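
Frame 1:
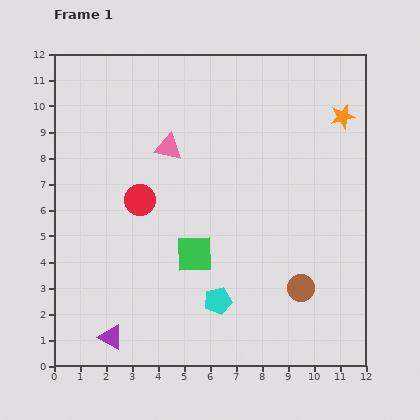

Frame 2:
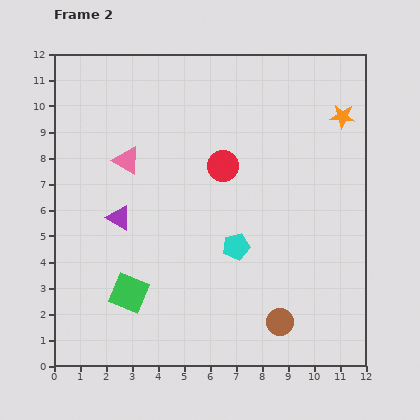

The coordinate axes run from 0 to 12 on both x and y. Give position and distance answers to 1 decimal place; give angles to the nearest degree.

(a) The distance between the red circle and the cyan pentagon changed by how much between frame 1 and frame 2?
-1.8

Distance in frame 1: 4.9. Distance in frame 2: 3.1.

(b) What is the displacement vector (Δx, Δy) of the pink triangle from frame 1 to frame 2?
(-1.6, -0.5)

The pink triangle was at (4.4, 8.4) in frame 1 and (2.8, 7.9) in frame 2.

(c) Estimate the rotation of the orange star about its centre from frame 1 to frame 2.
17° clockwise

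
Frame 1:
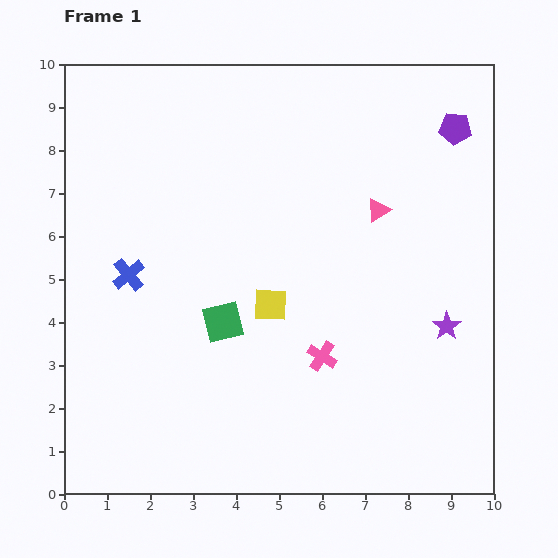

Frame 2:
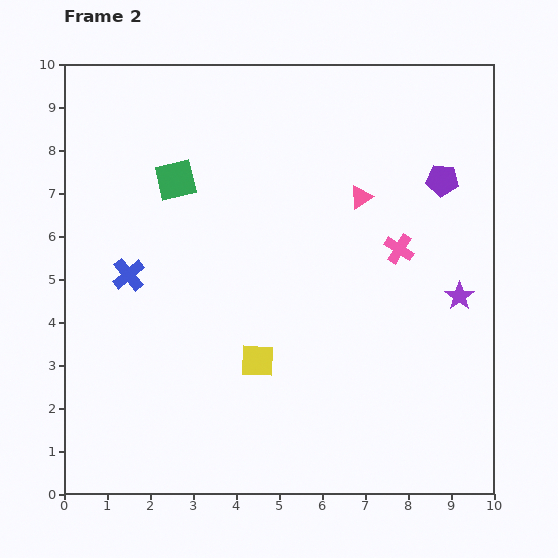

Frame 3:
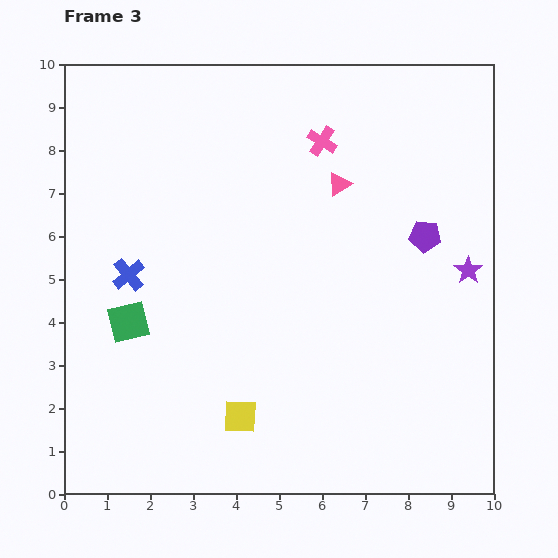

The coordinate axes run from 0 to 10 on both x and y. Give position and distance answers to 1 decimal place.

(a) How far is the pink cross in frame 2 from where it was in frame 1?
3.1

The pink cross moved from (6.0, 3.2) to (7.8, 5.7), a distance of √(1.8² + 2.5²) ≈ 3.1.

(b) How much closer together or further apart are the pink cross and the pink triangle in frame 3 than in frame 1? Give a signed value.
-2.5

Distance in frame 1: 3.6. Distance in frame 3: 1.1.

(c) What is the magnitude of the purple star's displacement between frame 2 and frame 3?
0.6

The purple star moved from (9.2, 4.6) to (9.4, 5.2), a distance of √(0.2² + 0.6²) ≈ 0.6.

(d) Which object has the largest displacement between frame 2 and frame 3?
the green square

(moved 3.5; next 3.1)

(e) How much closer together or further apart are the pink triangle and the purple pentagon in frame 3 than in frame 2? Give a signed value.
+0.4

Distance in frame 2: 1.9. Distance in frame 3: 2.3.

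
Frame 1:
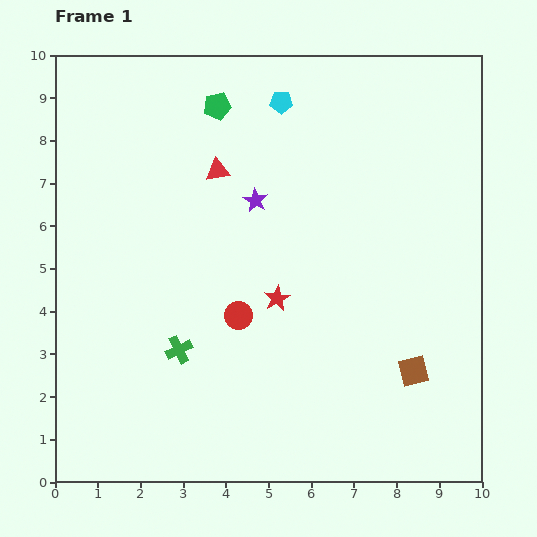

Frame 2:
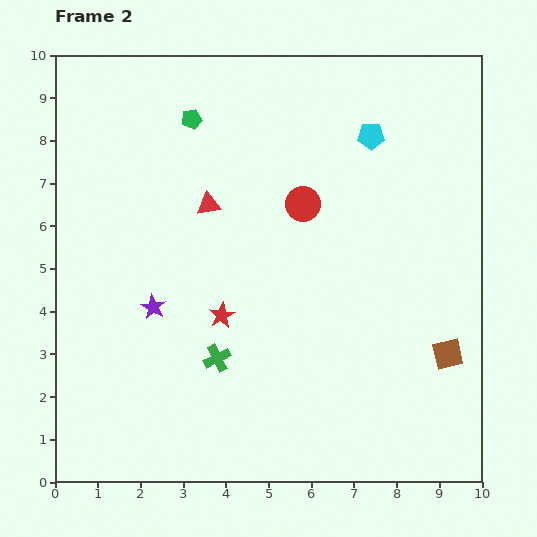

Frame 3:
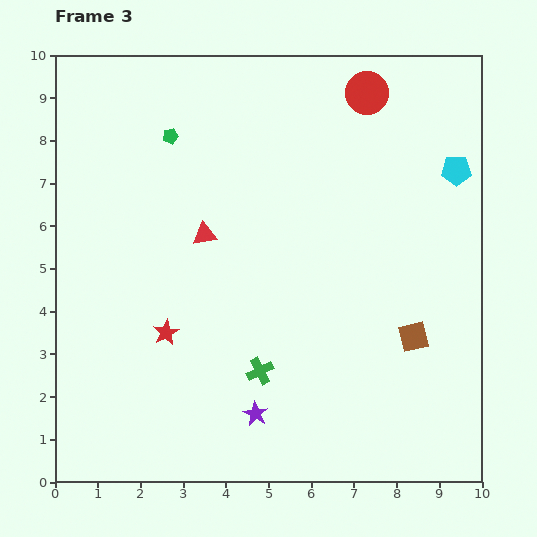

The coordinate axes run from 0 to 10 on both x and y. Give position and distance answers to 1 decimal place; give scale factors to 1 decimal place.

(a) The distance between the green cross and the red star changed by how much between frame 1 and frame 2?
-1.6

Distance in frame 1: 2.6. Distance in frame 2: 1.0.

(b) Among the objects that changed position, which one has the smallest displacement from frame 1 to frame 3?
the brown square

(moved 0.8)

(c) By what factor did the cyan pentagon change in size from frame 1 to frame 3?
1.3×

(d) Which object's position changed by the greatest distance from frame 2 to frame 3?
the purple star

(moved 3.5; next 3.0)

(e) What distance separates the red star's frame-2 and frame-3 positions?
1.4

The red star moved from (3.9, 3.9) to (2.6, 3.5), a distance of √(1.3² + 0.4²) ≈ 1.4.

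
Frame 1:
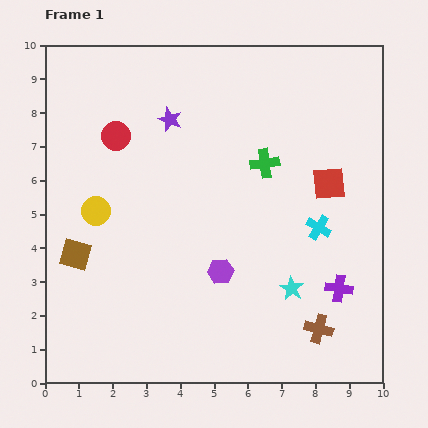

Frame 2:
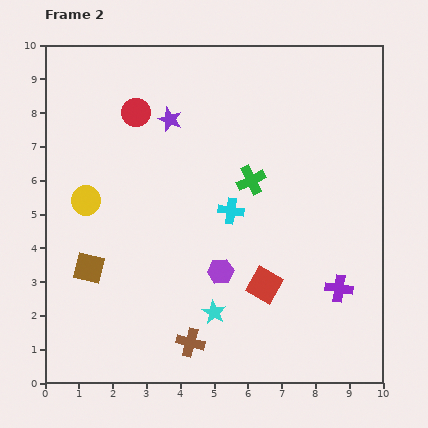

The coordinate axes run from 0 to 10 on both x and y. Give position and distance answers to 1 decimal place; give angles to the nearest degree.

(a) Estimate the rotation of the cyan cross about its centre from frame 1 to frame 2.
23° counter-clockwise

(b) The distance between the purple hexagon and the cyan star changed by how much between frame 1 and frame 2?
-1.0

Distance in frame 1: 2.2. Distance in frame 2: 1.2.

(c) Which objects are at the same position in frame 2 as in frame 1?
the purple hexagon, the purple star, the purple cross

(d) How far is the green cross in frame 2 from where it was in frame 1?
0.6

The green cross moved from (6.5, 6.5) to (6.1, 6.0), a distance of √(0.4² + 0.5²) ≈ 0.6.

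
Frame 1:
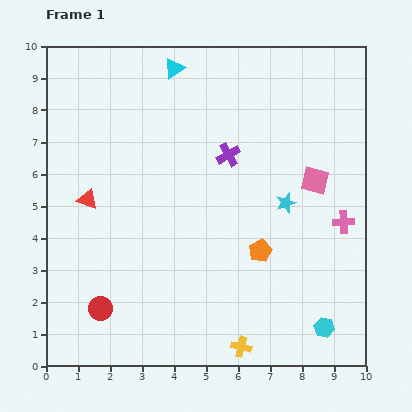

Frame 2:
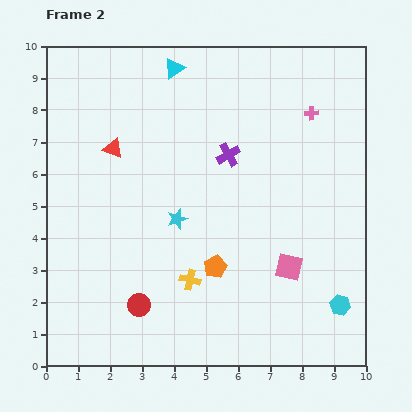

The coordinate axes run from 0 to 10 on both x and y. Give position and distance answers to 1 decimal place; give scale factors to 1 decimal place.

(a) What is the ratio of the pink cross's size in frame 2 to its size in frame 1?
0.6×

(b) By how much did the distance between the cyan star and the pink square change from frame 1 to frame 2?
+2.7

Distance in frame 1: 1.1. Distance in frame 2: 3.8.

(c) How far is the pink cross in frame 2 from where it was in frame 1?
3.5

The pink cross moved from (9.3, 4.5) to (8.3, 7.9), a distance of √(1.0² + 3.4²) ≈ 3.5.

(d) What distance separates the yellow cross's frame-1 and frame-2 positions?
2.6

The yellow cross moved from (6.1, 0.6) to (4.5, 2.7), a distance of √(1.6² + 2.1²) ≈ 2.6.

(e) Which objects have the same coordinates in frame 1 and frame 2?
the purple cross, the cyan triangle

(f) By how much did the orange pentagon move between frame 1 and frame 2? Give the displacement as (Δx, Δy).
(-1.4, -0.5)

The orange pentagon was at (6.7, 3.6) in frame 1 and (5.3, 3.1) in frame 2.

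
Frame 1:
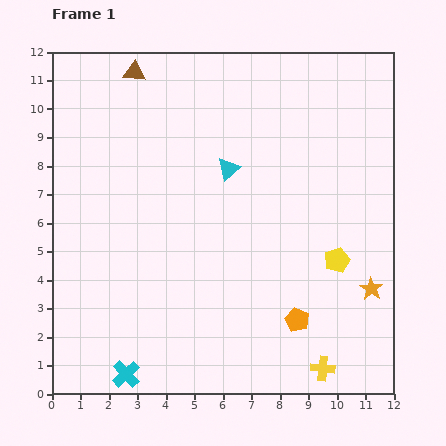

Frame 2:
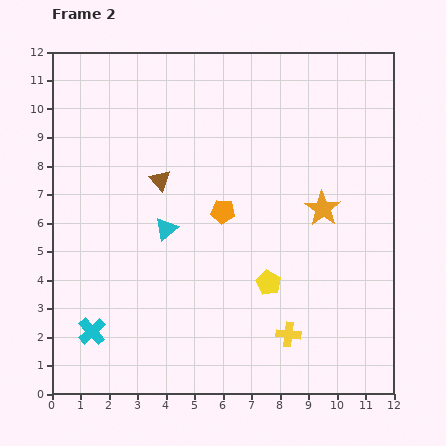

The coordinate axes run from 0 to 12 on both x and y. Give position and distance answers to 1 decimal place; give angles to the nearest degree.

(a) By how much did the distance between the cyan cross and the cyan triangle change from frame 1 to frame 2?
-3.6

Distance in frame 1: 8.0. Distance in frame 2: 4.4.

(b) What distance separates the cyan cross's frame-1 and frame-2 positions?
1.9

The cyan cross moved from (2.6, 0.7) to (1.4, 2.2), a distance of √(1.2² + 1.5²) ≈ 1.9.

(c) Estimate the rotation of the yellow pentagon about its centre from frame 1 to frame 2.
21° counter-clockwise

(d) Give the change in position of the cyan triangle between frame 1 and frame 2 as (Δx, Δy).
(-2.2, -2.1)

The cyan triangle was at (6.2, 7.9) in frame 1 and (4.0, 5.8) in frame 2.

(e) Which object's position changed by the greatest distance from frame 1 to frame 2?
the orange pentagon

(moved 4.6; next 3.9)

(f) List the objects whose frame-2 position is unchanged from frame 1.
none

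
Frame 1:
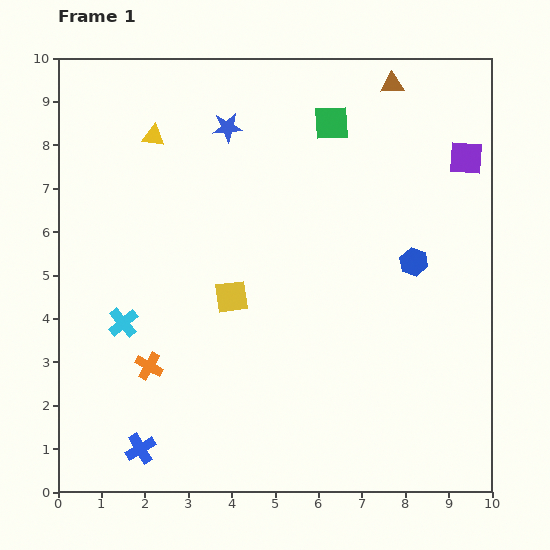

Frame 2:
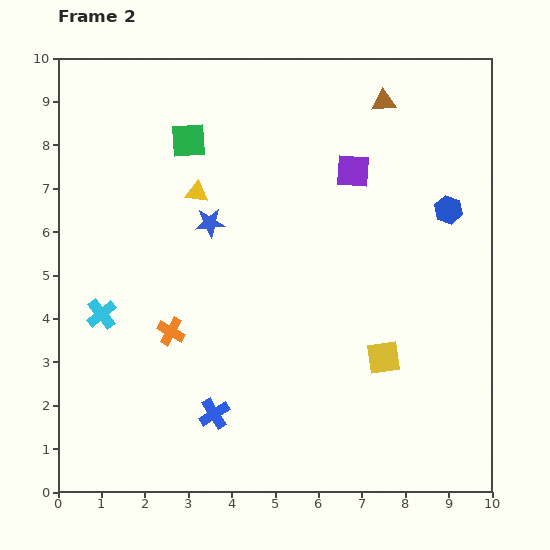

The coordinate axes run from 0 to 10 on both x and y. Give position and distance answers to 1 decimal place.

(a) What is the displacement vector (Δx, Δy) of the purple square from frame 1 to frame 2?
(-2.6, -0.3)

The purple square was at (9.4, 7.7) in frame 1 and (6.8, 7.4) in frame 2.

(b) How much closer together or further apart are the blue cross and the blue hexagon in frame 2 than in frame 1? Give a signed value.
-0.4

Distance in frame 1: 7.6. Distance in frame 2: 7.2.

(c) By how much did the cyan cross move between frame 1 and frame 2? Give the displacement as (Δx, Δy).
(-0.5, 0.2)

The cyan cross was at (1.5, 3.9) in frame 1 and (1.0, 4.1) in frame 2.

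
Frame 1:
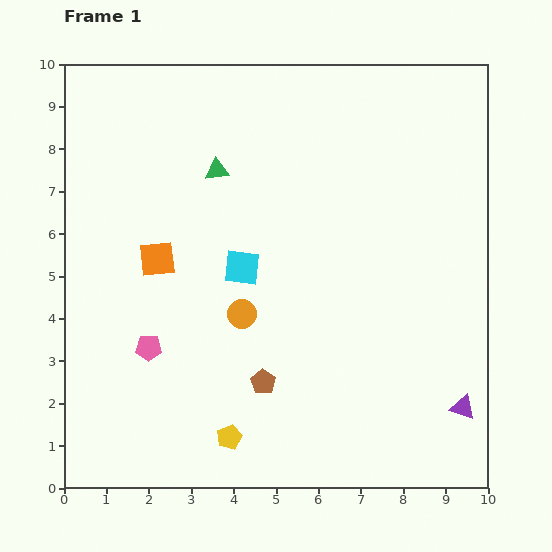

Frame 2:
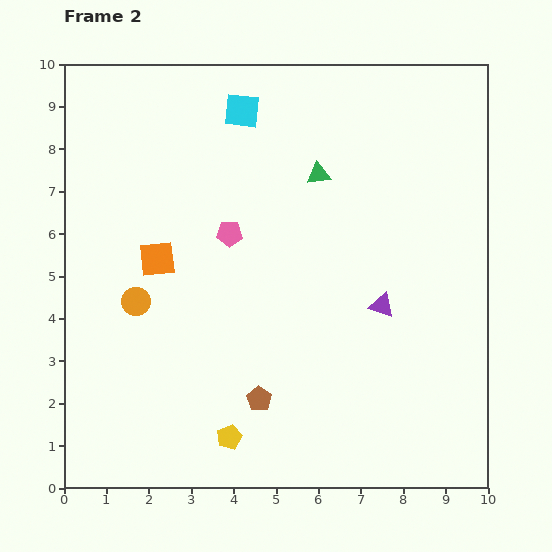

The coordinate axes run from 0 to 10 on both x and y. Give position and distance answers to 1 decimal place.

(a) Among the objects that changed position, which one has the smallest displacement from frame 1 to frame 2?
the brown pentagon

(moved 0.4)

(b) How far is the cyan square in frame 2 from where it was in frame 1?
3.7

The cyan square moved from (4.2, 5.2) to (4.2, 8.9), a distance of √(0.0² + 3.7²) ≈ 3.7.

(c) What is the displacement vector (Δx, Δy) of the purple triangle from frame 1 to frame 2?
(-1.9, 2.4)

The purple triangle was at (9.4, 1.9) in frame 1 and (7.5, 4.3) in frame 2.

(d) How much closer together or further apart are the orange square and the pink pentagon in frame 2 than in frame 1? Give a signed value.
-0.3

Distance in frame 1: 2.1. Distance in frame 2: 1.8.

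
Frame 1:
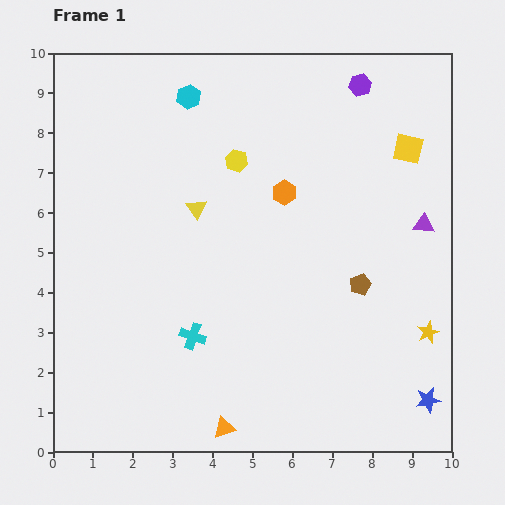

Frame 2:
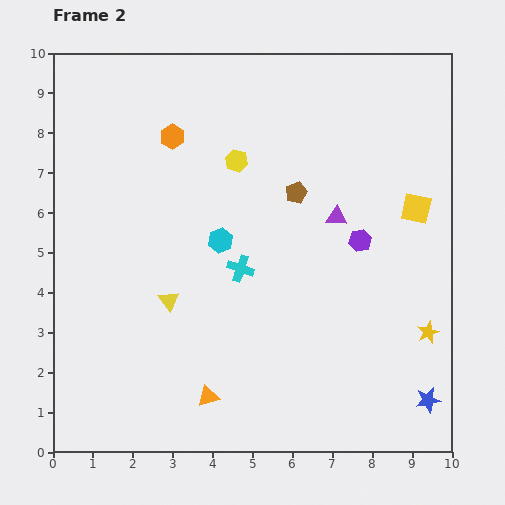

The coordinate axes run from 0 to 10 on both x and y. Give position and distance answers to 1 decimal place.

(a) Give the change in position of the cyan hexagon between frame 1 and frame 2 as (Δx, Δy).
(0.8, -3.6)

The cyan hexagon was at (3.4, 8.9) in frame 1 and (4.2, 5.3) in frame 2.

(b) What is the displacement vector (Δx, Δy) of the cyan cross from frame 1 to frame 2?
(1.2, 1.7)

The cyan cross was at (3.5, 2.9) in frame 1 and (4.7, 4.6) in frame 2.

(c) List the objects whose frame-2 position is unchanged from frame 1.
the yellow star, the yellow hexagon, the blue star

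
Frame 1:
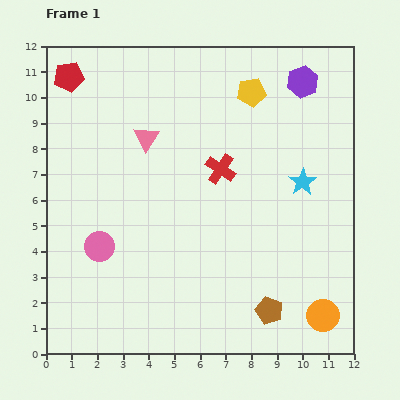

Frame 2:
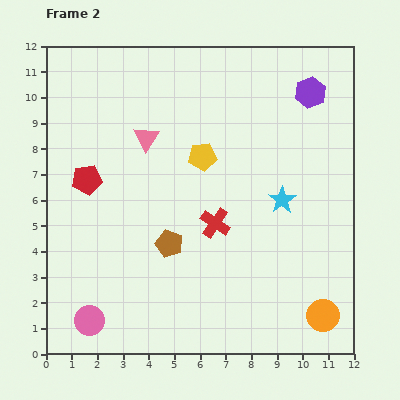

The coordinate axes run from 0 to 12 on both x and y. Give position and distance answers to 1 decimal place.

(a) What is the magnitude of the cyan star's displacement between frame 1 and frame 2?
1.1

The cyan star moved from (10.0, 6.7) to (9.2, 6.0), a distance of √(0.8² + 0.7²) ≈ 1.1.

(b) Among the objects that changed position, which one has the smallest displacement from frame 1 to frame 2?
the purple hexagon

(moved 0.5)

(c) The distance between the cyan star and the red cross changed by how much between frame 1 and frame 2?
-0.4

Distance in frame 1: 3.2. Distance in frame 2: 2.8.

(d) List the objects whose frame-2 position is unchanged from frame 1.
the orange circle, the pink triangle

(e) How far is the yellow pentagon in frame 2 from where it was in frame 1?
3.1

The yellow pentagon moved from (8.0, 10.2) to (6.1, 7.7), a distance of √(1.9² + 2.5²) ≈ 3.1.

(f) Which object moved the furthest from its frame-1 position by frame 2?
the brown pentagon

(moved 4.7; next 4.1)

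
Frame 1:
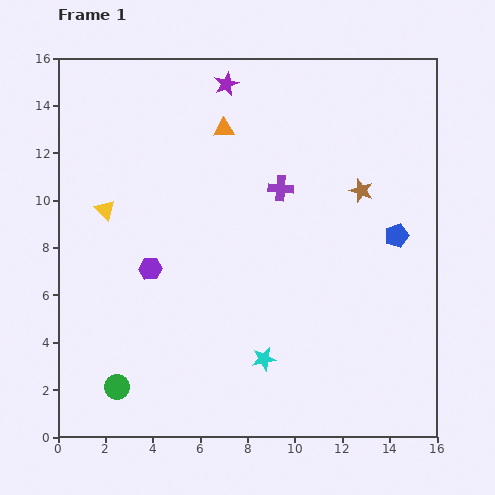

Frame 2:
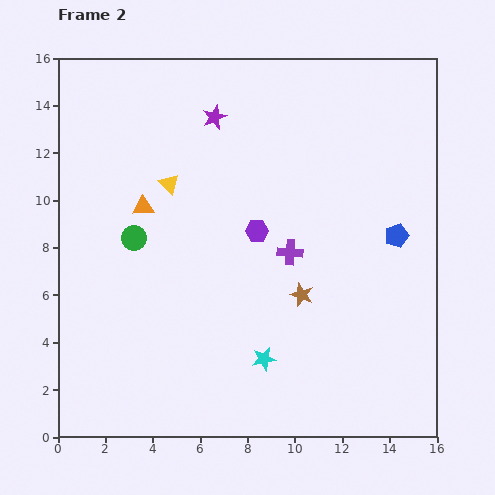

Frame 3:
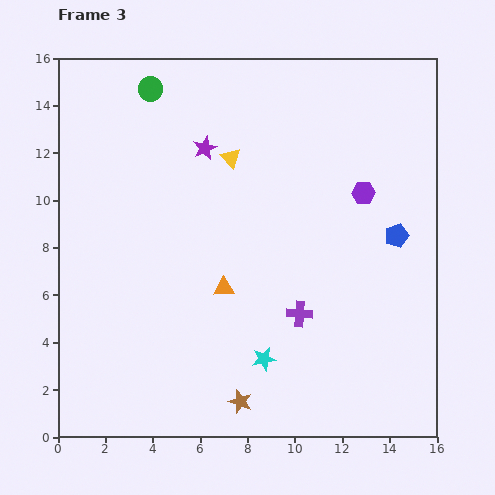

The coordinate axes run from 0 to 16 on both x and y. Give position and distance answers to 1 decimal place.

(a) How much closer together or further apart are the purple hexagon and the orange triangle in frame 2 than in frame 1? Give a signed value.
-1.8

Distance in frame 1: 6.7. Distance in frame 2: 4.9.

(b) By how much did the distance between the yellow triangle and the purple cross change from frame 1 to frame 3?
-0.3

Distance in frame 1: 7.5. Distance in frame 3: 7.2.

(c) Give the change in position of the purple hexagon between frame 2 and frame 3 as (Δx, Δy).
(4.5, 1.6)

The purple hexagon was at (8.4, 8.7) in frame 2 and (12.9, 10.3) in frame 3.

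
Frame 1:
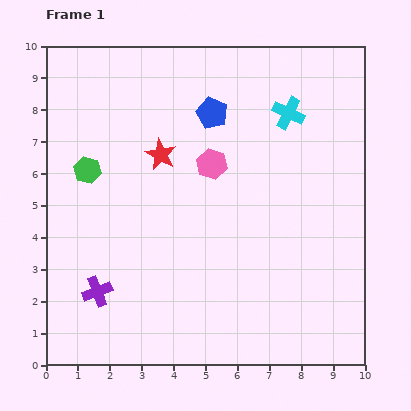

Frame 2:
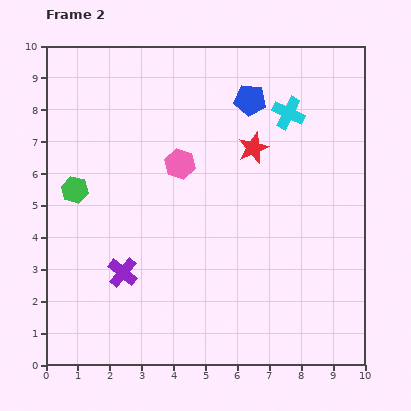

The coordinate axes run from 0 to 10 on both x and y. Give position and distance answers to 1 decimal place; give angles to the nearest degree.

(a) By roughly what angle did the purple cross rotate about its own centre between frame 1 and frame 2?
28° counter-clockwise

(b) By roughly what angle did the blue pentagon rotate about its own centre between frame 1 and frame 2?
17° counter-clockwise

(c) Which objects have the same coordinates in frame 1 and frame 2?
the cyan cross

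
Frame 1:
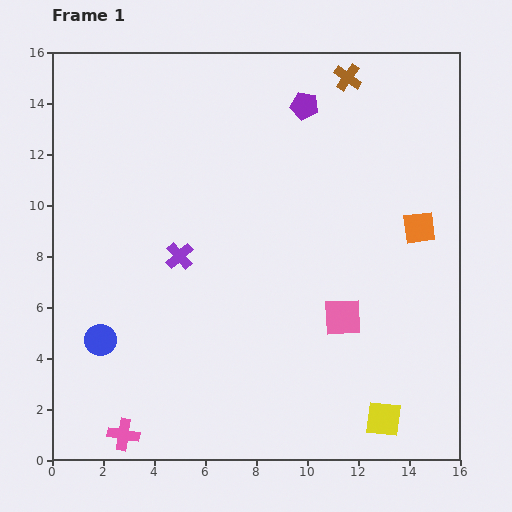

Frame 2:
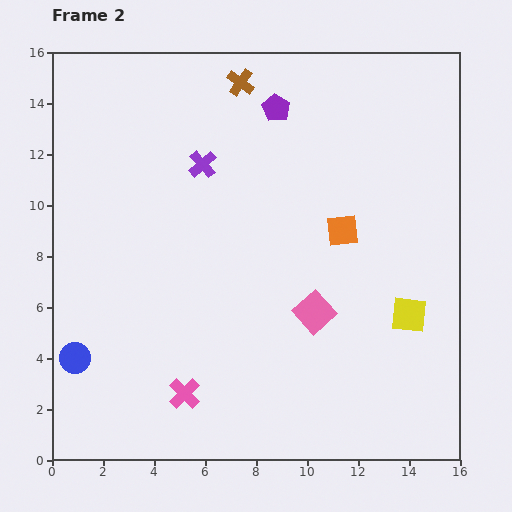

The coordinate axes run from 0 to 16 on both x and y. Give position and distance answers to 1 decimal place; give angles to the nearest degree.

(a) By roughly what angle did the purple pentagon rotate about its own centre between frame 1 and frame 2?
19° clockwise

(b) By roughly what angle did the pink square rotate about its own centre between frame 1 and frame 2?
40° counter-clockwise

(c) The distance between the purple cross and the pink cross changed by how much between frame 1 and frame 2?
+1.7

Distance in frame 1: 7.3. Distance in frame 2: 9.0.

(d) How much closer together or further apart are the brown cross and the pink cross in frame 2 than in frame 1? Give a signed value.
-4.1

Distance in frame 1: 16.5. Distance in frame 2: 12.4.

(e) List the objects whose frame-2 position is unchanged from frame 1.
none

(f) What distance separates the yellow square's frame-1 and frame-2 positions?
4.2

The yellow square moved from (13.0, 1.6) to (14.0, 5.7), a distance of √(1.0² + 4.1²) ≈ 4.2.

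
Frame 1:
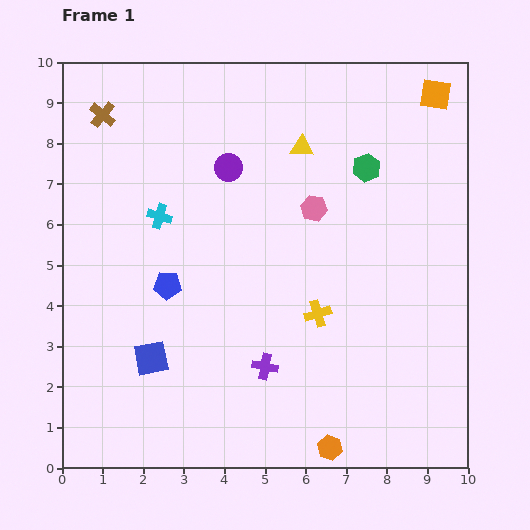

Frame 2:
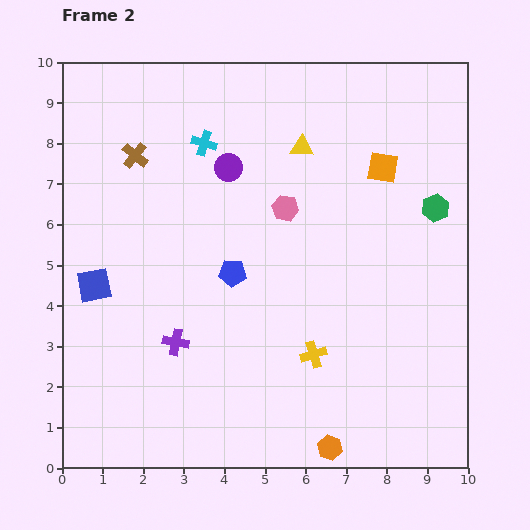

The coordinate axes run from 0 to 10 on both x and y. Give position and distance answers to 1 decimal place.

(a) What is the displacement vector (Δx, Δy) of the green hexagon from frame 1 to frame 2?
(1.7, -1.0)

The green hexagon was at (7.5, 7.4) in frame 1 and (9.2, 6.4) in frame 2.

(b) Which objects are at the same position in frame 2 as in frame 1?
the orange hexagon, the yellow triangle, the purple circle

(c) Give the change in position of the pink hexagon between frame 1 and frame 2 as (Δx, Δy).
(-0.7, 0.0)

The pink hexagon was at (6.2, 6.4) in frame 1 and (5.5, 6.4) in frame 2.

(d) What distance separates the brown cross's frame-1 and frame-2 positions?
1.3

The brown cross moved from (1.0, 8.7) to (1.8, 7.7), a distance of √(0.8² + 1.0²) ≈ 1.3.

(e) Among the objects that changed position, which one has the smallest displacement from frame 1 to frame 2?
the pink hexagon

(moved 0.7)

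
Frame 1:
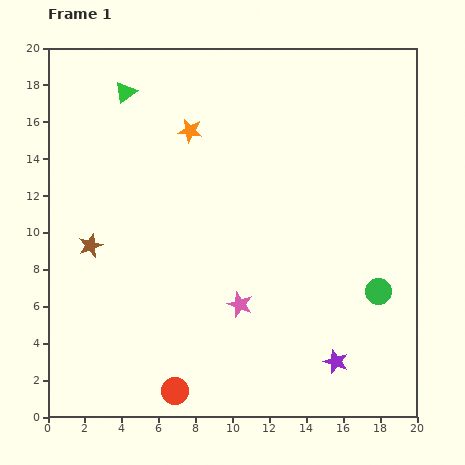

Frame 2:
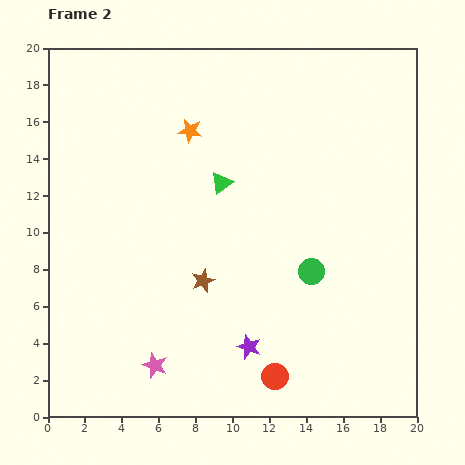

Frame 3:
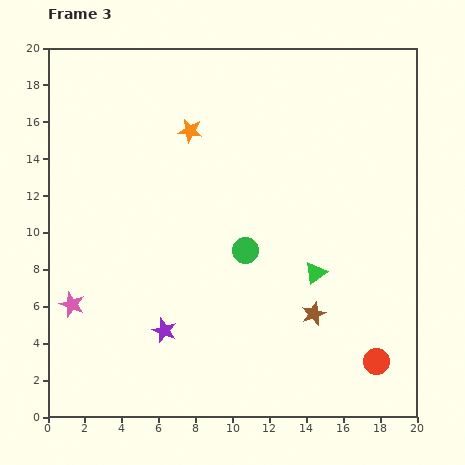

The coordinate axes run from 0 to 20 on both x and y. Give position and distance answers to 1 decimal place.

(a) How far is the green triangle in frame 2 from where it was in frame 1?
7.1

The green triangle moved from (4.2, 17.6) to (9.4, 12.7), a distance of √(5.2² + 4.9²) ≈ 7.1.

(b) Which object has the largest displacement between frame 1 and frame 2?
the green triangle

(moved 7.1; next 6.4)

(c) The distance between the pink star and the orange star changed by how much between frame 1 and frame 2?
+3.0

Distance in frame 1: 9.8. Distance in frame 2: 12.8.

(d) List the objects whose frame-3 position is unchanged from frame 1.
the orange star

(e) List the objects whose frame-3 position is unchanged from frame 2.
the orange star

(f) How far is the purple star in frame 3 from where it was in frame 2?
4.7

The purple star moved from (10.9, 3.8) to (6.3, 4.7), a distance of √(4.6² + 0.9²) ≈ 4.7.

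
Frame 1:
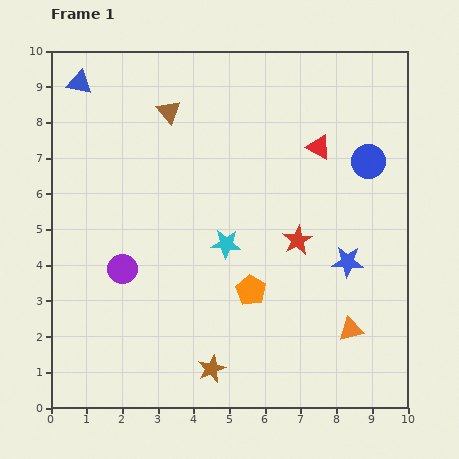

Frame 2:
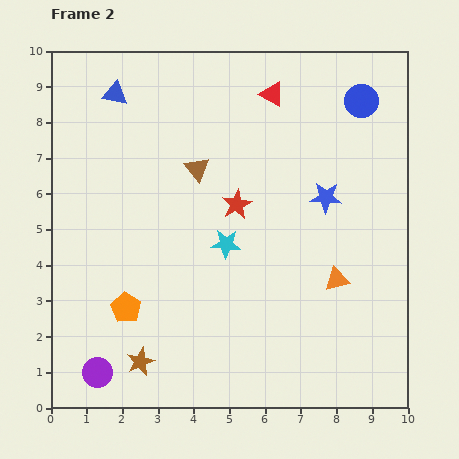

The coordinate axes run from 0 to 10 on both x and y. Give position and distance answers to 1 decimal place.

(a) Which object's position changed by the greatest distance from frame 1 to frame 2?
the orange pentagon

(moved 3.5; next 3.0)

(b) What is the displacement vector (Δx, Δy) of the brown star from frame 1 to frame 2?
(-2.0, 0.2)

The brown star was at (4.5, 1.1) in frame 1 and (2.5, 1.3) in frame 2.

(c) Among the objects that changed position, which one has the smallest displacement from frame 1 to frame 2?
the blue triangle

(moved 1.0)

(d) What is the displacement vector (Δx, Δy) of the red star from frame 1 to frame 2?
(-1.7, 1.0)

The red star was at (6.9, 4.7) in frame 1 and (5.2, 5.7) in frame 2.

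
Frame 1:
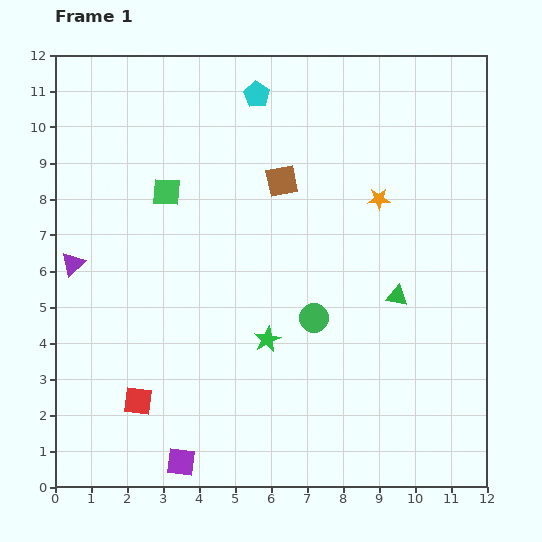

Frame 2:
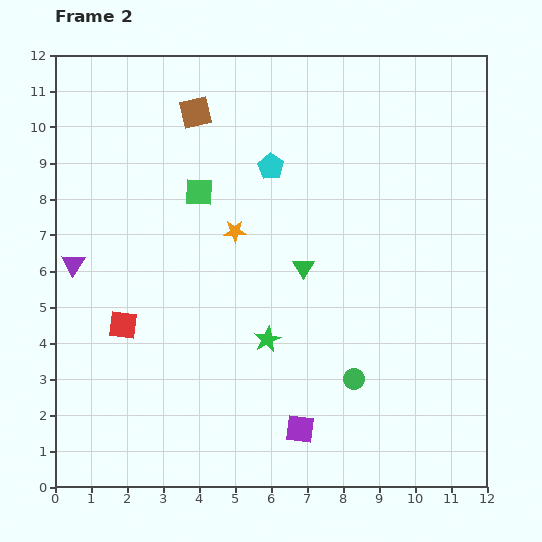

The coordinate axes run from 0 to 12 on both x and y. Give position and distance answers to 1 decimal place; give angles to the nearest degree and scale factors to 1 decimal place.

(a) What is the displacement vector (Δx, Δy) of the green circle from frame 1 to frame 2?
(1.1, -1.7)

The green circle was at (7.2, 4.7) in frame 1 and (8.3, 3.0) in frame 2.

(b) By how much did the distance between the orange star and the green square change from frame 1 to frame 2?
-4.4

Distance in frame 1: 5.9. Distance in frame 2: 1.5.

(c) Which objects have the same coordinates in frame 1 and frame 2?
the purple triangle, the green star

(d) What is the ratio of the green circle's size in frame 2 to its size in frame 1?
0.7×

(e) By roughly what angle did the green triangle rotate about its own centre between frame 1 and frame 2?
49° clockwise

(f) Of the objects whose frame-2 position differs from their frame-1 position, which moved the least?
the green square

(moved 0.9)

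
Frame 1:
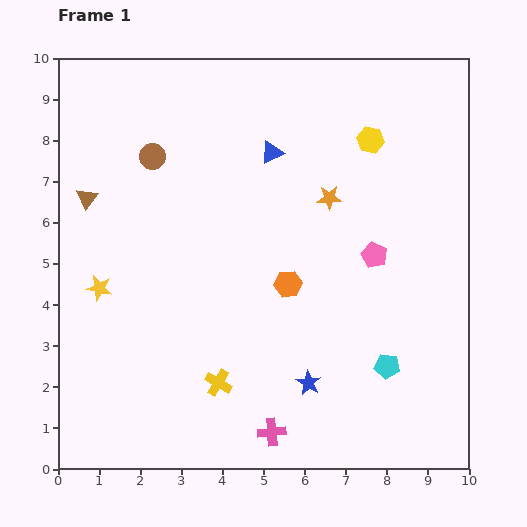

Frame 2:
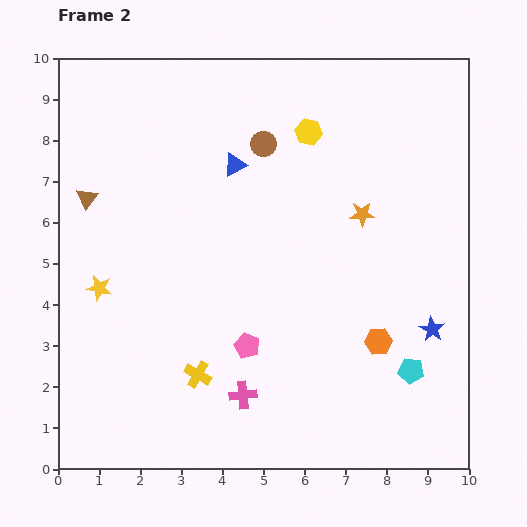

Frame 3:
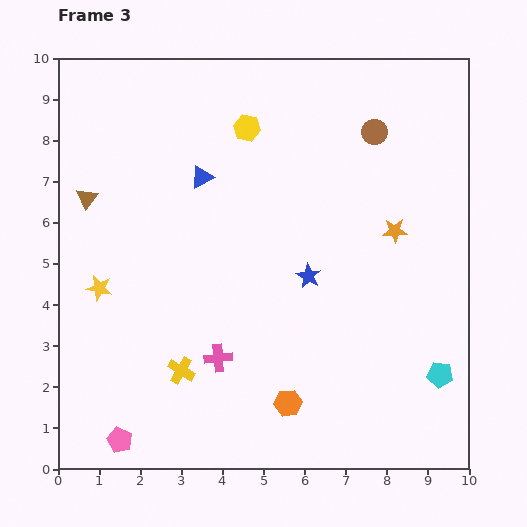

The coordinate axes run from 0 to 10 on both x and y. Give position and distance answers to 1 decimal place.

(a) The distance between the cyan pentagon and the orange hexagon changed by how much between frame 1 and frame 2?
-2.0

Distance in frame 1: 3.1. Distance in frame 2: 1.1.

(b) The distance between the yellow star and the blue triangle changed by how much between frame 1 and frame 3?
-1.6

Distance in frame 1: 5.3. Distance in frame 3: 3.7.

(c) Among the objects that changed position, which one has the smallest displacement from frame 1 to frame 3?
the yellow cross

(moved 0.9)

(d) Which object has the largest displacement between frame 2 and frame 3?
the pink pentagon

(moved 3.9; next 3.3)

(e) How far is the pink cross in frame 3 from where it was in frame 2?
1.1

The pink cross moved from (4.5, 1.8) to (3.9, 2.7), a distance of √(0.6² + 0.9²) ≈ 1.1.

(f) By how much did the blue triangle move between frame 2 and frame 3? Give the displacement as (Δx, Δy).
(-0.8, -0.3)

The blue triangle was at (4.3, 7.4) in frame 2 and (3.5, 7.1) in frame 3.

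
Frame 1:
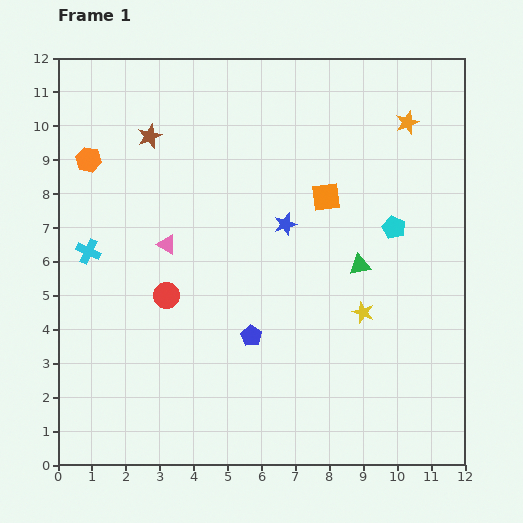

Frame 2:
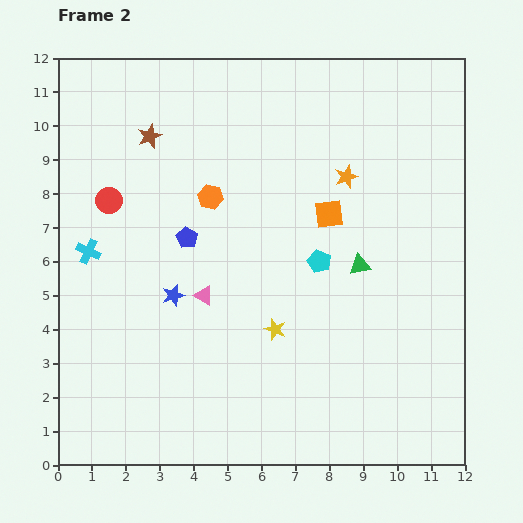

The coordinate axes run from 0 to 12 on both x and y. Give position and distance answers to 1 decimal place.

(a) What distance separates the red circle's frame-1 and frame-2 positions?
3.3

The red circle moved from (3.2, 5.0) to (1.5, 7.8), a distance of √(1.7² + 2.8²) ≈ 3.3.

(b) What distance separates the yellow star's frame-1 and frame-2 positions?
2.6

The yellow star moved from (9.0, 4.5) to (6.4, 4.0), a distance of √(2.6² + 0.5²) ≈ 2.6.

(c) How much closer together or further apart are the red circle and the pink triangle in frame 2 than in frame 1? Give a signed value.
+2.5

Distance in frame 1: 1.5. Distance in frame 2: 4.0.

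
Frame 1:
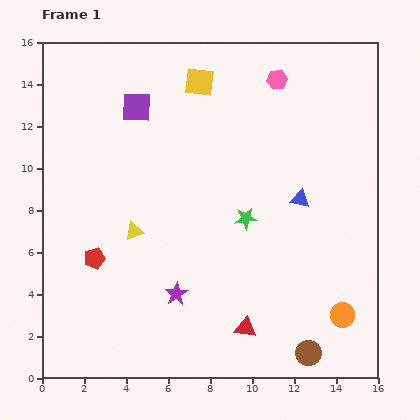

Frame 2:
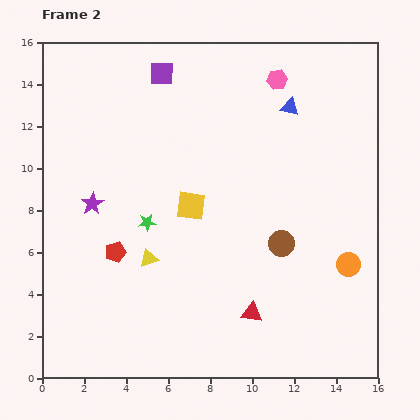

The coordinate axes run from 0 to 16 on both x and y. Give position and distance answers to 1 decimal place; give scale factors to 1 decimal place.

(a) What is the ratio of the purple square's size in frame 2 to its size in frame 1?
0.8×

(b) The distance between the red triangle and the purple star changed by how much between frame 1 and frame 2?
+5.5

Distance in frame 1: 3.7. Distance in frame 2: 9.2.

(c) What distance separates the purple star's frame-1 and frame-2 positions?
5.9

The purple star moved from (6.4, 4.0) to (2.4, 8.3), a distance of √(4.0² + 4.3²) ≈ 5.9.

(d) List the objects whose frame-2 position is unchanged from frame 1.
the pink hexagon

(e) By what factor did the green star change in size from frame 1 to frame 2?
0.8×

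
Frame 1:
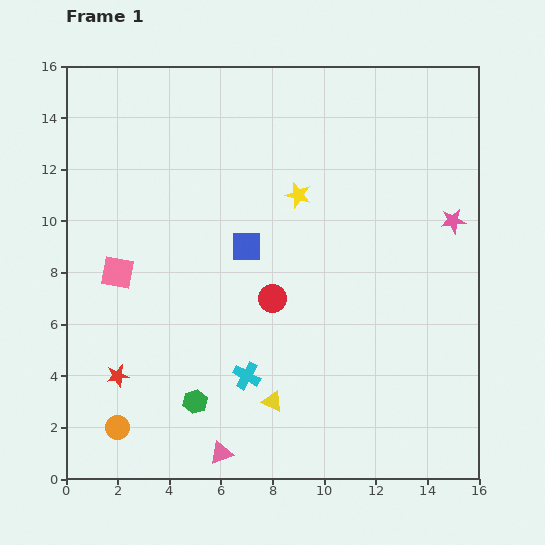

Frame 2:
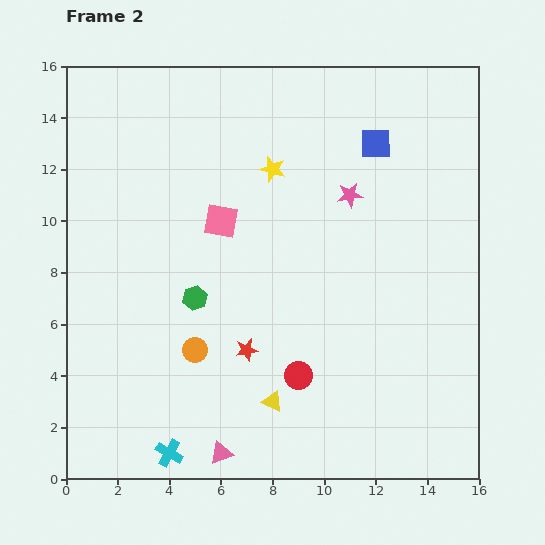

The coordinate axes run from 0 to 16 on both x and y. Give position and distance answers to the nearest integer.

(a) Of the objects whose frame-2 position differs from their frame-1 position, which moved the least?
the yellow star

(moved 1)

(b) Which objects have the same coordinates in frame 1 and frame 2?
the pink triangle, the yellow triangle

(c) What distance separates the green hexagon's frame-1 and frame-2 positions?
4

The green hexagon moved from (5, 3) to (5, 7), a distance of √(0² + 4²) ≈ 4.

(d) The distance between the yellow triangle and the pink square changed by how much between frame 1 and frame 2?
-1

Distance in frame 1: 8. Distance in frame 2: 7.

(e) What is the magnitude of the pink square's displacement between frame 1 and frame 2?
4

The pink square moved from (2, 8) to (6, 10), a distance of √(4² + 2²) ≈ 4.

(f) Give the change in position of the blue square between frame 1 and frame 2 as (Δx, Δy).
(5, 4)

The blue square was at (7, 9) in frame 1 and (12, 13) in frame 2.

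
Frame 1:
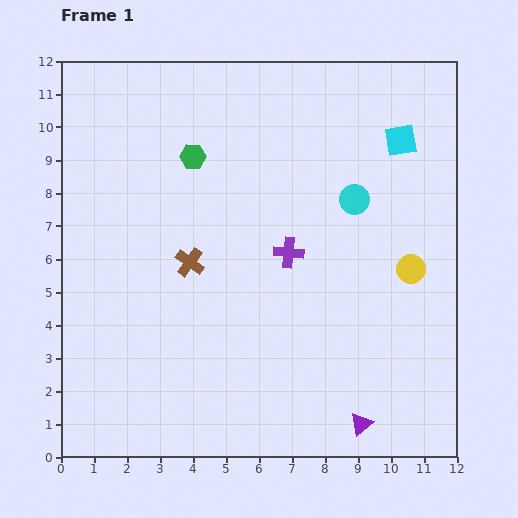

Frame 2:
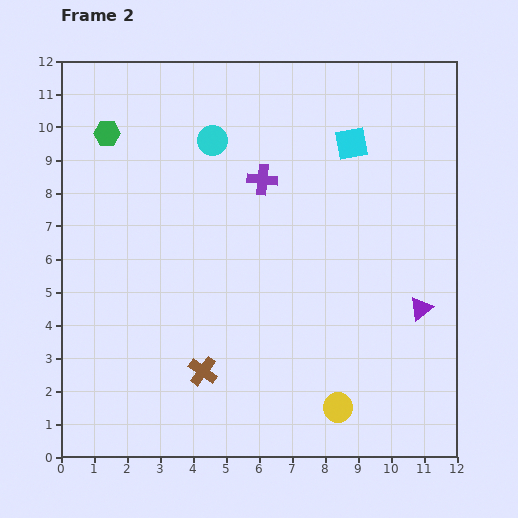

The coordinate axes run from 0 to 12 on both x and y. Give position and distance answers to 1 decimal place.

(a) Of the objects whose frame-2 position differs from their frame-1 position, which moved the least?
the cyan square

(moved 1.5)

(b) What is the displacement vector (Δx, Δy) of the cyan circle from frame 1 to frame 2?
(-4.3, 1.8)

The cyan circle was at (8.9, 7.8) in frame 1 and (4.6, 9.6) in frame 2.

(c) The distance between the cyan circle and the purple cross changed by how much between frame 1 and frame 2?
-0.7

Distance in frame 1: 2.6. Distance in frame 2: 1.9.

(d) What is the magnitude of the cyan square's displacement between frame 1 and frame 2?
1.5

The cyan square moved from (10.3, 9.6) to (8.8, 9.5), a distance of √(1.5² + 0.1²) ≈ 1.5.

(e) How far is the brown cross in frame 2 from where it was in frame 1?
3.3

The brown cross moved from (3.9, 5.9) to (4.3, 2.6), a distance of √(0.4² + 3.3²) ≈ 3.3.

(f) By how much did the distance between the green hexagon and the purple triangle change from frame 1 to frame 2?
+1.3

Distance in frame 1: 9.6. Distance in frame 2: 10.9.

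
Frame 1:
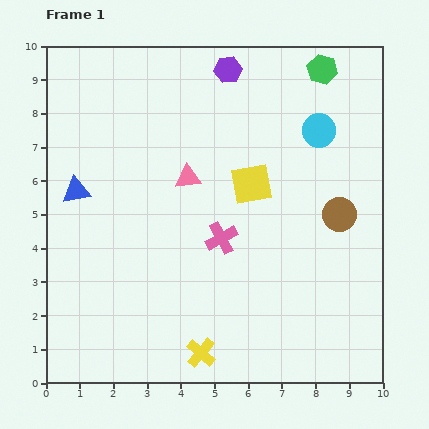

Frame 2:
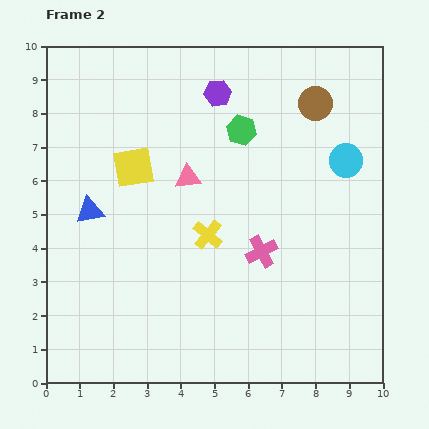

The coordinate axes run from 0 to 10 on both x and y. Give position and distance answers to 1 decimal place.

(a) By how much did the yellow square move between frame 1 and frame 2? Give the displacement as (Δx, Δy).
(-3.5, 0.5)

The yellow square was at (6.1, 5.9) in frame 1 and (2.6, 6.4) in frame 2.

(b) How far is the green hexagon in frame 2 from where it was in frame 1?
3.0

The green hexagon moved from (8.2, 9.3) to (5.8, 7.5), a distance of √(2.4² + 1.8²) ≈ 3.0.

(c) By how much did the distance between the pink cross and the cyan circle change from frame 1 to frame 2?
-0.6

Distance in frame 1: 4.3. Distance in frame 2: 3.7.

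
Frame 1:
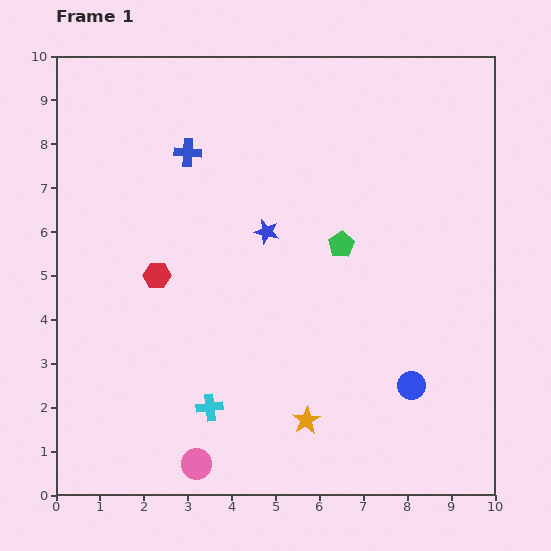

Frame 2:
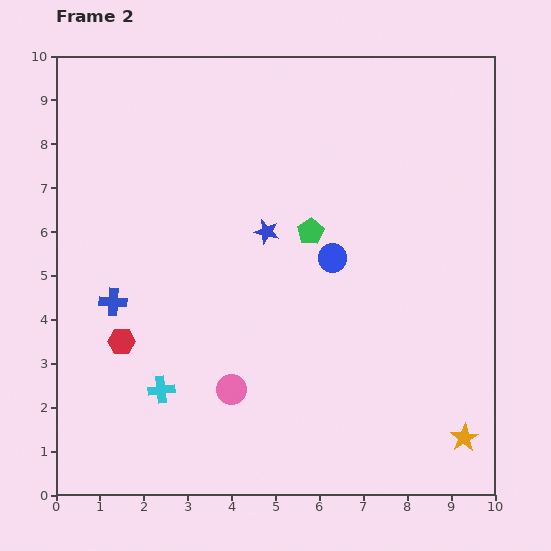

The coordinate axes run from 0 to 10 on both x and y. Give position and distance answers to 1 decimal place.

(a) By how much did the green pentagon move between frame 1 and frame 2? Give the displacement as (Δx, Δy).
(-0.7, 0.3)

The green pentagon was at (6.5, 5.7) in frame 1 and (5.8, 6.0) in frame 2.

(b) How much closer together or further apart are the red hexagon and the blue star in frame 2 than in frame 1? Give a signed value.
+1.4

Distance in frame 1: 2.7. Distance in frame 2: 4.1.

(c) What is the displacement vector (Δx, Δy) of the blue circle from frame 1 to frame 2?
(-1.8, 2.9)

The blue circle was at (8.1, 2.5) in frame 1 and (6.3, 5.4) in frame 2.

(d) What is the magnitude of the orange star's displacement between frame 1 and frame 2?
3.6

The orange star moved from (5.7, 1.7) to (9.3, 1.3), a distance of √(3.6² + 0.4²) ≈ 3.6.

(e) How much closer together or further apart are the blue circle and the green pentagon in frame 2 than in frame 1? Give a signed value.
-2.8

Distance in frame 1: 3.6. Distance in frame 2: 0.8.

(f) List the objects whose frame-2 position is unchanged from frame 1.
the blue star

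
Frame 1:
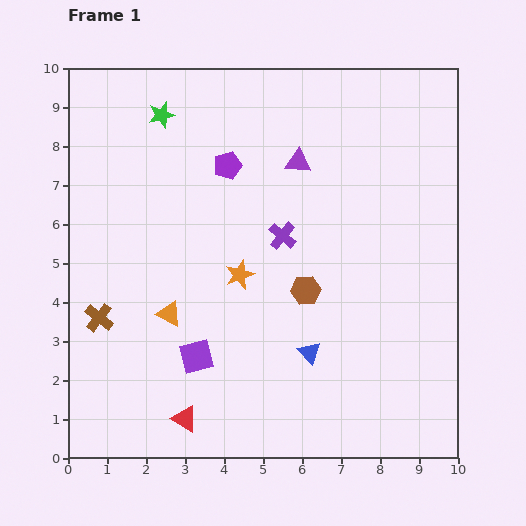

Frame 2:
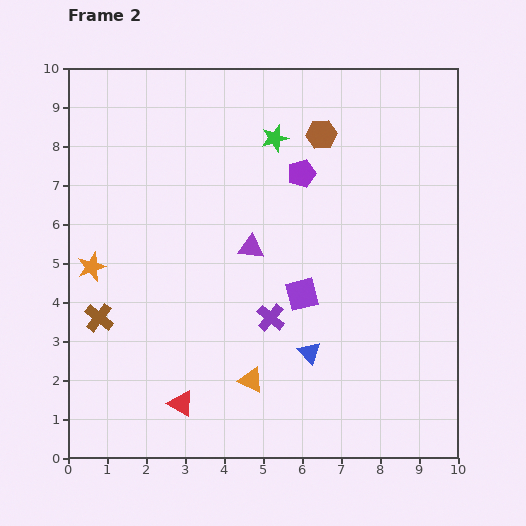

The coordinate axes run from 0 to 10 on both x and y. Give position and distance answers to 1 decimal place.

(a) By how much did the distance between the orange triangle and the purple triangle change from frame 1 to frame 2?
-1.7

Distance in frame 1: 5.1. Distance in frame 2: 3.4.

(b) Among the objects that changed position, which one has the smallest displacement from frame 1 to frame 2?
the red triangle

(moved 0.4)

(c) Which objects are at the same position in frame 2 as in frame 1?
the brown cross, the blue triangle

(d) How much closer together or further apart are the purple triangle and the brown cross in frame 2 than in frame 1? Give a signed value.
-2.2

Distance in frame 1: 6.5. Distance in frame 2: 4.3.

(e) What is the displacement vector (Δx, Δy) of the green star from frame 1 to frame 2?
(2.9, -0.6)

The green star was at (2.4, 8.8) in frame 1 and (5.3, 8.2) in frame 2.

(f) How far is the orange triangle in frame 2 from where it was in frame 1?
2.7

The orange triangle moved from (2.6, 3.7) to (4.7, 2.0), a distance of √(2.1² + 1.7²) ≈ 2.7.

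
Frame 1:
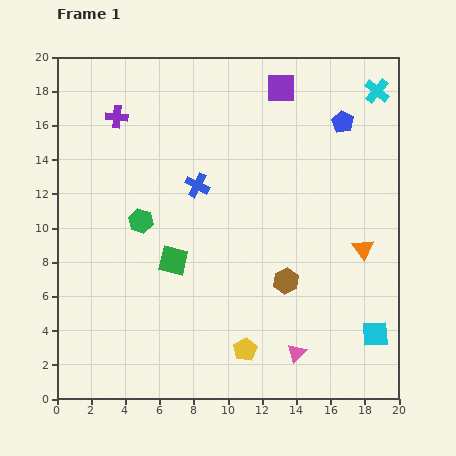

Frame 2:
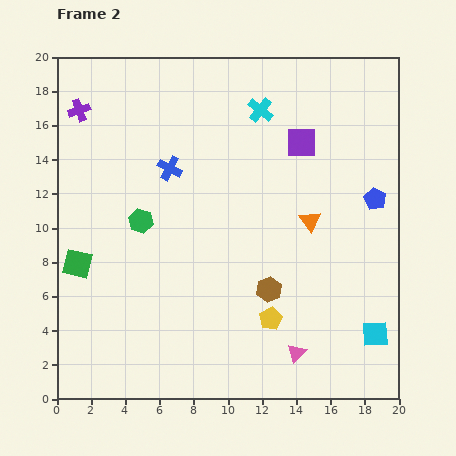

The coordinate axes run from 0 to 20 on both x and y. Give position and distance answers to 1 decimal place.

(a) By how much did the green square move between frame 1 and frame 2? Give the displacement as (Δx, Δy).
(-5.6, -0.2)

The green square was at (6.8, 8.1) in frame 1 and (1.2, 7.9) in frame 2.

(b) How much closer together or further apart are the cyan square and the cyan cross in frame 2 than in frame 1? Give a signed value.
+0.5

Distance in frame 1: 14.2. Distance in frame 2: 14.7.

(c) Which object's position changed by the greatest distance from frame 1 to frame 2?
the cyan cross

(moved 6.9; next 5.6)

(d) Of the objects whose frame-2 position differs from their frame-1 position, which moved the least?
the brown hexagon

(moved 1.1)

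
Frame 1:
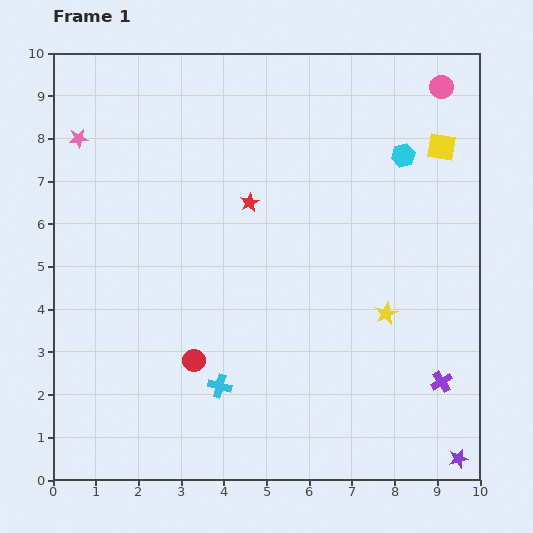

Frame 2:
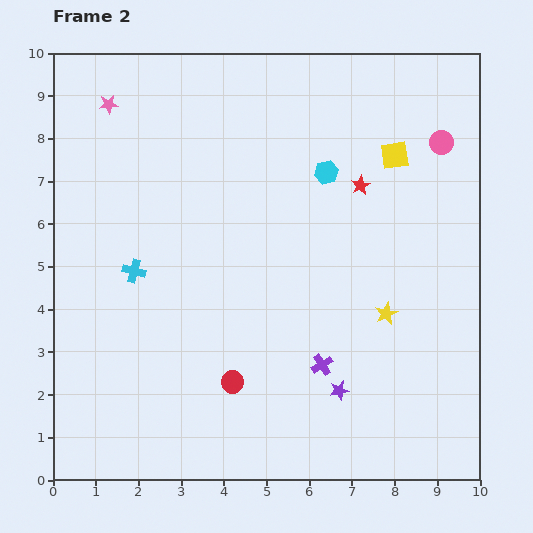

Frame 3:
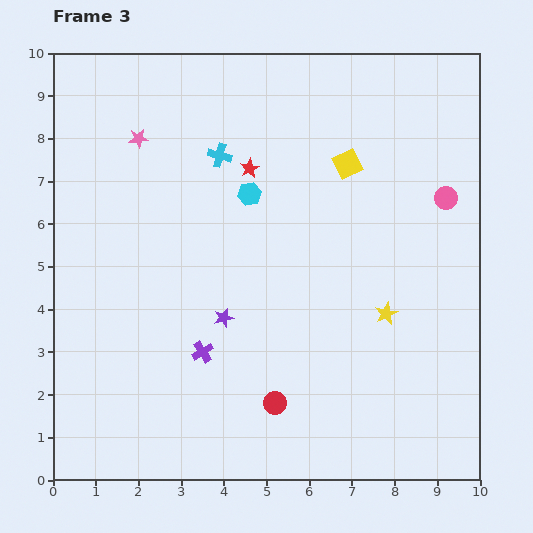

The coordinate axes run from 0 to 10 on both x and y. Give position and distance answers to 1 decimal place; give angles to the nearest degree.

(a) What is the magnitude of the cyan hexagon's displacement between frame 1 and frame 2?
1.8

The cyan hexagon moved from (8.2, 7.6) to (6.4, 7.2), a distance of √(1.8² + 0.4²) ≈ 1.8.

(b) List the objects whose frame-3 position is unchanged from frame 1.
the yellow star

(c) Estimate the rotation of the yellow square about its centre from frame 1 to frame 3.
37° counter-clockwise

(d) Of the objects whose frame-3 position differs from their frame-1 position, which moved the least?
the red star

(moved 0.8)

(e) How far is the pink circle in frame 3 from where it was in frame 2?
1.3

The pink circle moved from (9.1, 7.9) to (9.2, 6.6), a distance of √(0.1² + 1.3²) ≈ 1.3.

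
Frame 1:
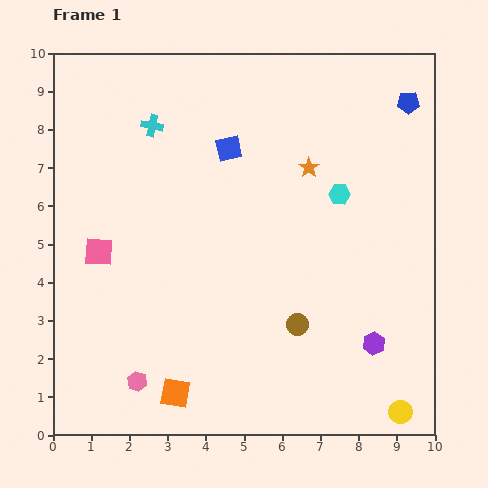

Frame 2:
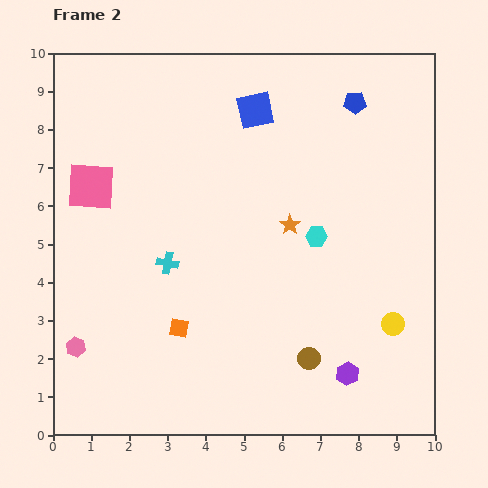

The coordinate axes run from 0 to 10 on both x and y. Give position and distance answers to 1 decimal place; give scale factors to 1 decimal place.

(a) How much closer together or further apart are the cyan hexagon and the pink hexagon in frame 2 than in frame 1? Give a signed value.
-0.3

Distance in frame 1: 7.2. Distance in frame 2: 6.9.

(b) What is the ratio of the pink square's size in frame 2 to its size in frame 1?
1.7×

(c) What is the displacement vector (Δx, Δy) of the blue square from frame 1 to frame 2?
(0.7, 1.0)

The blue square was at (4.6, 7.5) in frame 1 and (5.3, 8.5) in frame 2.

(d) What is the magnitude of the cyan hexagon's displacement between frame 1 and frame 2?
1.3

The cyan hexagon moved from (7.5, 6.3) to (6.9, 5.2), a distance of √(0.6² + 1.1²) ≈ 1.3.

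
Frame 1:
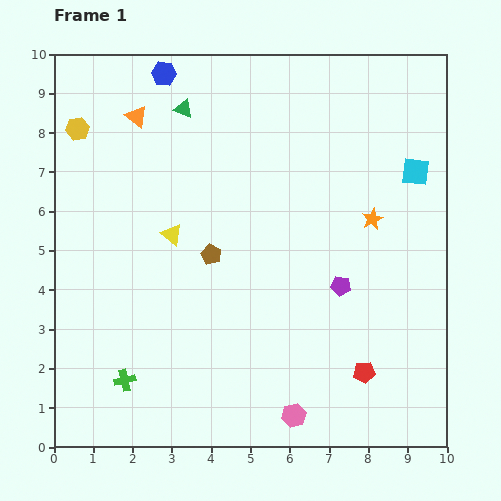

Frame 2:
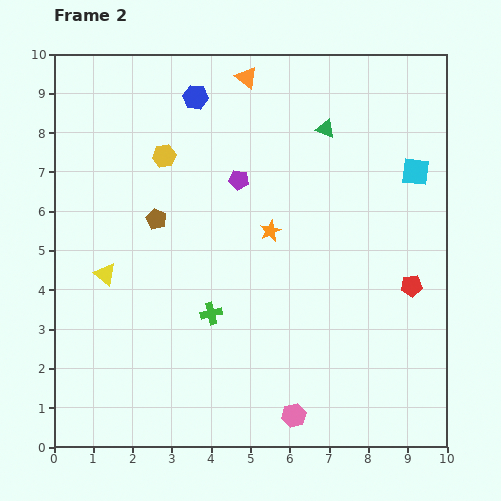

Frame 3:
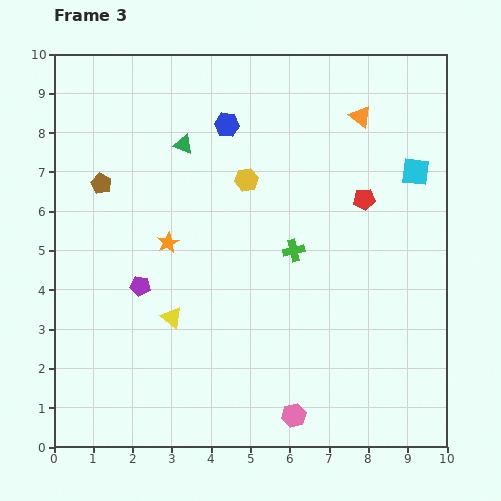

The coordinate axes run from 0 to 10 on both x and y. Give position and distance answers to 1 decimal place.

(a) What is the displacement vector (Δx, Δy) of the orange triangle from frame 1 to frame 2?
(2.8, 1.0)

The orange triangle was at (2.1, 8.4) in frame 1 and (4.9, 9.4) in frame 2.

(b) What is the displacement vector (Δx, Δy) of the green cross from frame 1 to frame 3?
(4.3, 3.3)

The green cross was at (1.8, 1.7) in frame 1 and (6.1, 5.0) in frame 3.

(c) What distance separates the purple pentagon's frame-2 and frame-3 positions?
3.7

The purple pentagon moved from (4.7, 6.8) to (2.2, 4.1), a distance of √(2.5² + 2.7²) ≈ 3.7.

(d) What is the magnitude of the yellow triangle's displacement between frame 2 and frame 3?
2.0

The yellow triangle moved from (1.3, 4.4) to (3.0, 3.3), a distance of √(1.7² + 1.1²) ≈ 2.0.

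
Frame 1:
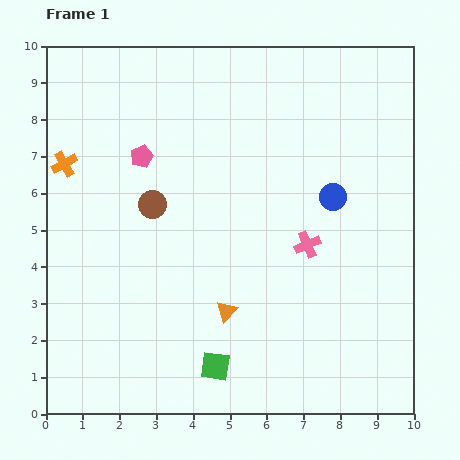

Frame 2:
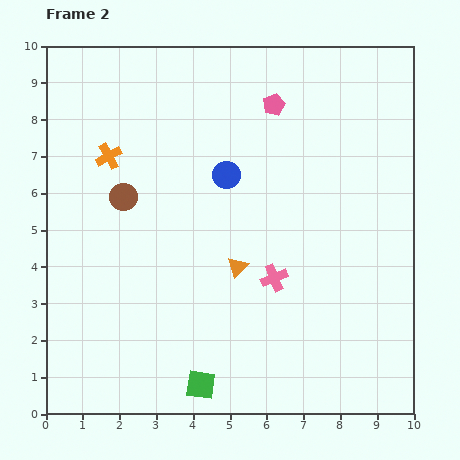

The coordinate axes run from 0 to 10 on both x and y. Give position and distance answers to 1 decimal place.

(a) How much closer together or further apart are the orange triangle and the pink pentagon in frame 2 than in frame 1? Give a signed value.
-0.3

Distance in frame 1: 4.8. Distance in frame 2: 4.5.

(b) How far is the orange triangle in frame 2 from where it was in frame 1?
1.2

The orange triangle moved from (4.9, 2.8) to (5.2, 4.0), a distance of √(0.3² + 1.2²) ≈ 1.2.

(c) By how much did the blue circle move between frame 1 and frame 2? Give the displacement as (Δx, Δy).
(-2.9, 0.6)

The blue circle was at (7.8, 5.9) in frame 1 and (4.9, 6.5) in frame 2.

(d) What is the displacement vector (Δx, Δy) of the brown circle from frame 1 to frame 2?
(-0.8, 0.2)

The brown circle was at (2.9, 5.7) in frame 1 and (2.1, 5.9) in frame 2.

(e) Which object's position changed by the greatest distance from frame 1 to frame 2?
the pink pentagon

(moved 3.9; next 3.0)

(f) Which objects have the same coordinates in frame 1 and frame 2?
none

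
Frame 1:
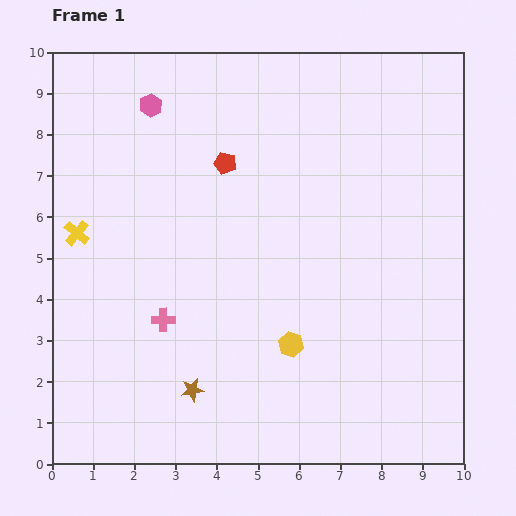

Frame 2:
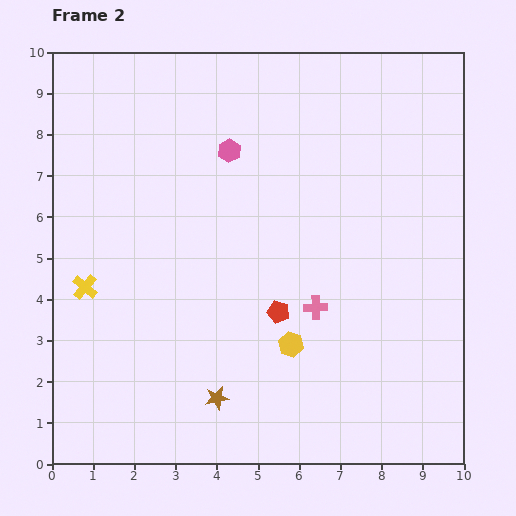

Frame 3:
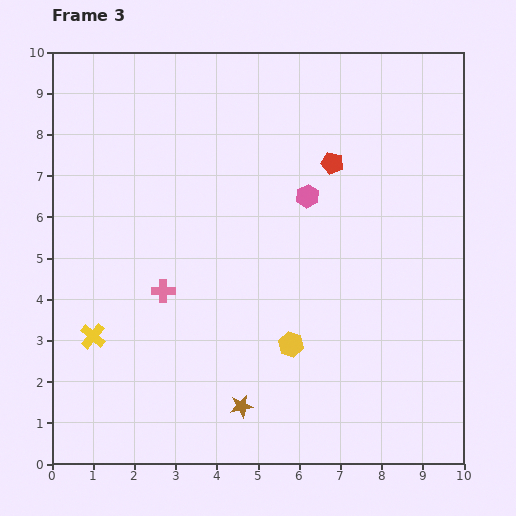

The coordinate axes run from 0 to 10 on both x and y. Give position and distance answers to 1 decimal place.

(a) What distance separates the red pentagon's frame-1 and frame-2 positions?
3.8

The red pentagon moved from (4.2, 7.3) to (5.5, 3.7), a distance of √(1.3² + 3.6²) ≈ 3.8.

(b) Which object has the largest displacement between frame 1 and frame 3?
the pink hexagon

(moved 4.4; next 2.6)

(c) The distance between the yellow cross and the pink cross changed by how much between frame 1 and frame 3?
-1.0

Distance in frame 1: 3.0. Distance in frame 3: 2.0.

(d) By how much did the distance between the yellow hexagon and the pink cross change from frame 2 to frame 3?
+2.3

Distance in frame 2: 1.1. Distance in frame 3: 3.4.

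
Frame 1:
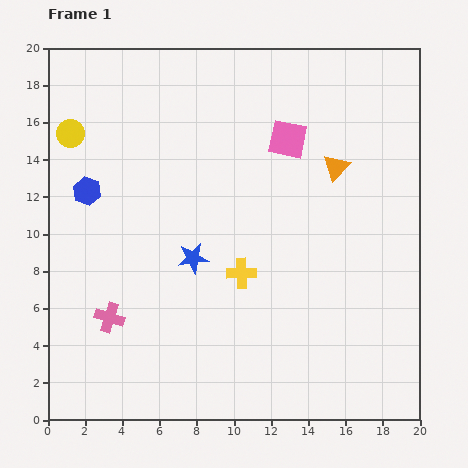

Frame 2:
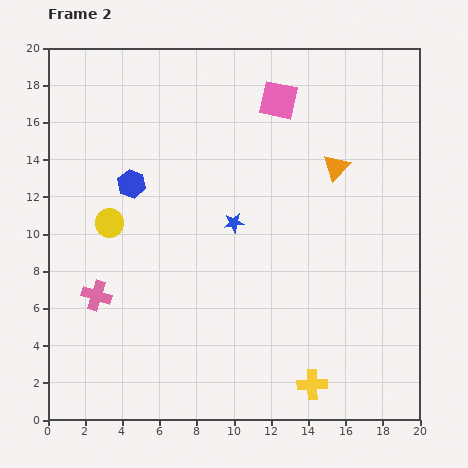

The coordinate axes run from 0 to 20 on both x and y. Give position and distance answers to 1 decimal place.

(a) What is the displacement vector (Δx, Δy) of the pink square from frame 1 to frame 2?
(-0.5, 2.1)

The pink square was at (12.9, 15.1) in frame 1 and (12.4, 17.2) in frame 2.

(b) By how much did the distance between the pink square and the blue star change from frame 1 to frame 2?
-1.2

Distance in frame 1: 8.2. Distance in frame 2: 7.0.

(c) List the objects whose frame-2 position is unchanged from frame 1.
the orange triangle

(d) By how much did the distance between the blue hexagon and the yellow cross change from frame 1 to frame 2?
+5.1

Distance in frame 1: 9.4. Distance in frame 2: 14.5.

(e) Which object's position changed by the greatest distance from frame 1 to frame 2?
the yellow cross

(moved 7.1; next 5.2)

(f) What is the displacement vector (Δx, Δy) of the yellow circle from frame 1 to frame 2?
(2.1, -4.8)

The yellow circle was at (1.2, 15.4) in frame 1 and (3.3, 10.6) in frame 2.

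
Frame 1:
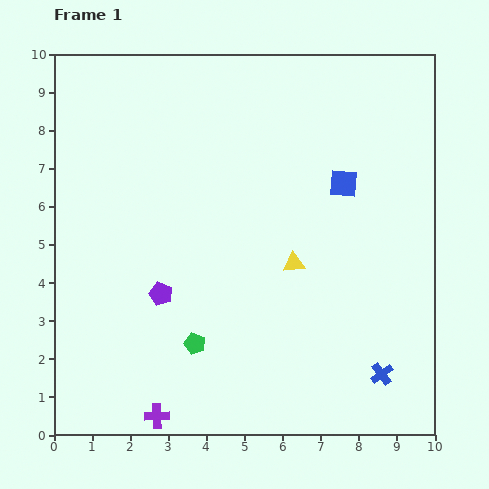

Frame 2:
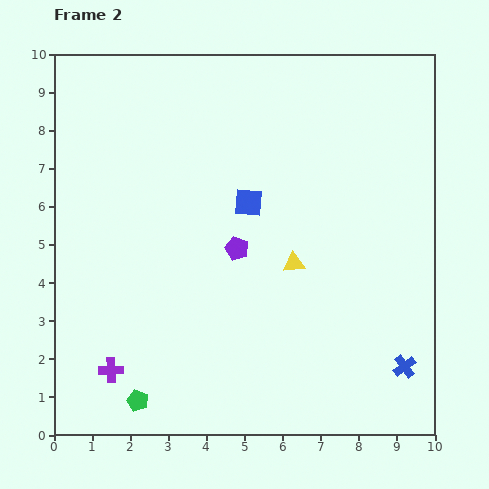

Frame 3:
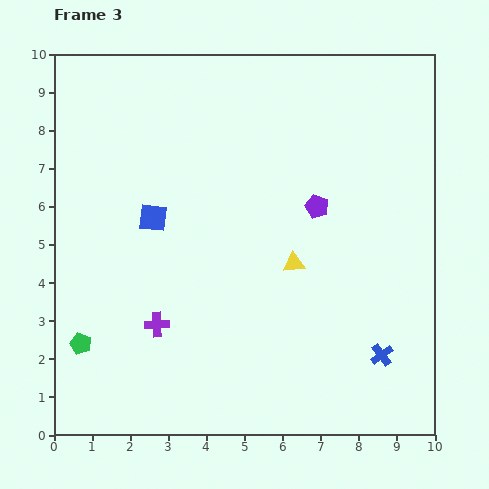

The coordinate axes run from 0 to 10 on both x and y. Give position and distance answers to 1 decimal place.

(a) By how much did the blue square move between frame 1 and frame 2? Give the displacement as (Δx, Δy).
(-2.5, -0.5)

The blue square was at (7.6, 6.6) in frame 1 and (5.1, 6.1) in frame 2.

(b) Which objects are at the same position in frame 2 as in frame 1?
the yellow triangle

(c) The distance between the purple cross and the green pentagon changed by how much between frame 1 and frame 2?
-1.0

Distance in frame 1: 2.1. Distance in frame 2: 1.1.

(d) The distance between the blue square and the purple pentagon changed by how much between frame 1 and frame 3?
-1.3

Distance in frame 1: 5.6. Distance in frame 3: 4.3.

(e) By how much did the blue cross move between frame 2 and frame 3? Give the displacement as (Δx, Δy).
(-0.6, 0.3)

The blue cross was at (9.2, 1.8) in frame 2 and (8.6, 2.1) in frame 3.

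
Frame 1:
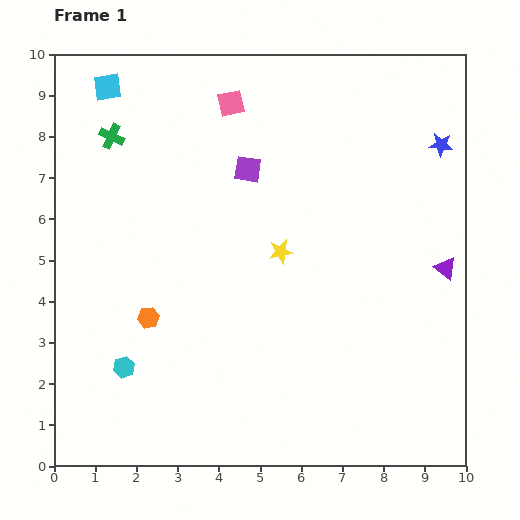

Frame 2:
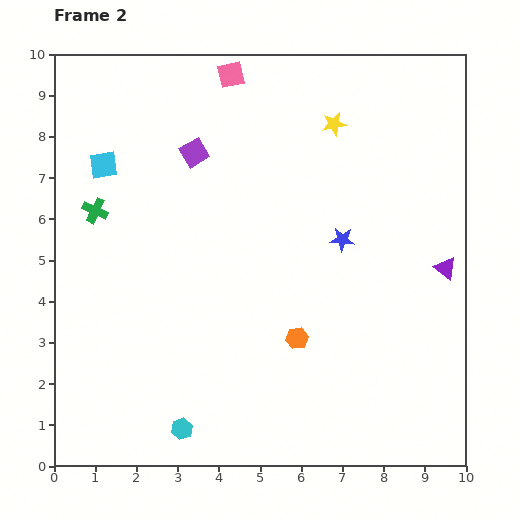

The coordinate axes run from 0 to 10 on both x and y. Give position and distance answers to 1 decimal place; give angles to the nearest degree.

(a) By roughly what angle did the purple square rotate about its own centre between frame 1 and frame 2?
39° counter-clockwise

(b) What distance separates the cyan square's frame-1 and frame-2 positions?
1.9

The cyan square moved from (1.3, 9.2) to (1.2, 7.3), a distance of √(0.1² + 1.9²) ≈ 1.9.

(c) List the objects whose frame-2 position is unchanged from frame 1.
the purple triangle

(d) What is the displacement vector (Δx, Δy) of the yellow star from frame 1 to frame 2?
(1.3, 3.1)

The yellow star was at (5.5, 5.2) in frame 1 and (6.8, 8.3) in frame 2.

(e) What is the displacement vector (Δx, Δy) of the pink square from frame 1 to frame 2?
(0.0, 0.7)

The pink square was at (4.3, 8.8) in frame 1 and (4.3, 9.5) in frame 2.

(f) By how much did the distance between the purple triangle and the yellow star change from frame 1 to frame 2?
+0.4

Distance in frame 1: 4.0. Distance in frame 2: 4.4.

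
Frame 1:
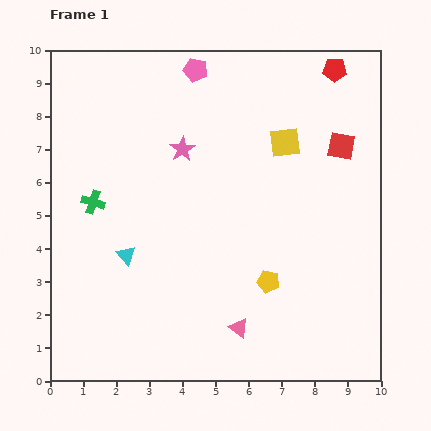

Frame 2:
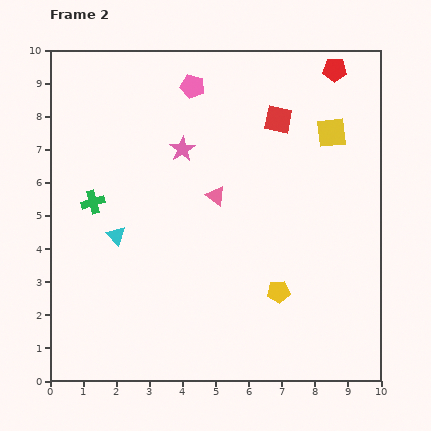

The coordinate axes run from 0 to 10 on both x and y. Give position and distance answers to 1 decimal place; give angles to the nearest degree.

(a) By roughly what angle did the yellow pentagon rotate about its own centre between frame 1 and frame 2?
19° counter-clockwise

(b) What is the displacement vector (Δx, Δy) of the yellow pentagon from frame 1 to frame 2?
(0.3, -0.3)

The yellow pentagon was at (6.6, 3.0) in frame 1 and (6.9, 2.7) in frame 2.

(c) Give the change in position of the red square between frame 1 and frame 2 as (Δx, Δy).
(-1.9, 0.8)

The red square was at (8.8, 7.1) in frame 1 and (6.9, 7.9) in frame 2.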